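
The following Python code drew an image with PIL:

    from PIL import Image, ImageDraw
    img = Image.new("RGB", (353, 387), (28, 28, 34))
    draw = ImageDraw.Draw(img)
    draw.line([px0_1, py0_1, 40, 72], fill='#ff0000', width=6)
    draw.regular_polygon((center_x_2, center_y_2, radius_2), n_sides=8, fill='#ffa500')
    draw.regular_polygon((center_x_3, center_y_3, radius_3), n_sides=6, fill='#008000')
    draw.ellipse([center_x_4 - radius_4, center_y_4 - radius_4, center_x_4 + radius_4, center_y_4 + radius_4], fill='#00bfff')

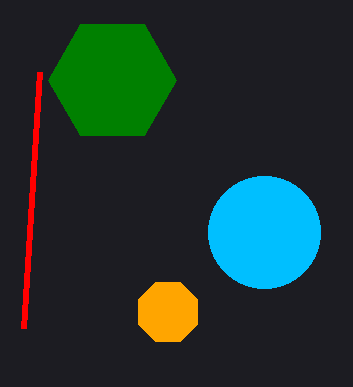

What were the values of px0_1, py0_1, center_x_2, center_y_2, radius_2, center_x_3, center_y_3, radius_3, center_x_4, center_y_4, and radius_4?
px0_1 = 24
py0_1 = 328
center_x_2 = 168
center_y_2 = 312
radius_2 = 32
center_x_3 = 112
center_y_3 = 80
radius_3 = 64
center_x_4 = 264
center_y_4 = 232
radius_4 = 56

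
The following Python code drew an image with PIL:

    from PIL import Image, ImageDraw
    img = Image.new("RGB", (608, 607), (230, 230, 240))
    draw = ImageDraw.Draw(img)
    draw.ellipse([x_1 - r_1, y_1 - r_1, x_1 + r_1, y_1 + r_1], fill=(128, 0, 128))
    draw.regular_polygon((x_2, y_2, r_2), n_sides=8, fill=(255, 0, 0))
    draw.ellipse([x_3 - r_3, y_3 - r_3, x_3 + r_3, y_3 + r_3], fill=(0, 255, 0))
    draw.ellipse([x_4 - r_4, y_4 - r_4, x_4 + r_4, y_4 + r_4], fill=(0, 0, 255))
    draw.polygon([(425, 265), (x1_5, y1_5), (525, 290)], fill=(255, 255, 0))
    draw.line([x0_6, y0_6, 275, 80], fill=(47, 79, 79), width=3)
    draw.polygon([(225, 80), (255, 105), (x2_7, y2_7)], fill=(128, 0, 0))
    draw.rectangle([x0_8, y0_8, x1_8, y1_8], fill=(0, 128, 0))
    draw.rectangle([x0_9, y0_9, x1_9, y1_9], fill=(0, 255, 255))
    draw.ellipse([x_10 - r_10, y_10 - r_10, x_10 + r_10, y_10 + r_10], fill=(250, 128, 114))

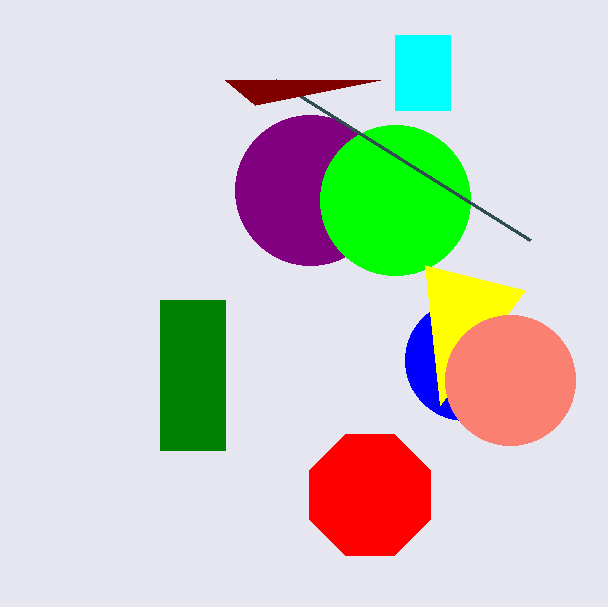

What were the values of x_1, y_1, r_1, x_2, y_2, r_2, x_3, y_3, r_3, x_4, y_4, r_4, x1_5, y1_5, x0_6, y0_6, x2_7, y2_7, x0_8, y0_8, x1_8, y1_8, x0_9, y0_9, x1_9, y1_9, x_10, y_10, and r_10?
x_1 = 310; y_1 = 190; r_1 = 75; x_2 = 370; y_2 = 495; r_2 = 65; x_3 = 395; y_3 = 200; r_3 = 75; x_4 = 465; y_4 = 360; r_4 = 60; x1_5 = 440; y1_5 = 405; x0_6 = 530; y0_6 = 240; x2_7 = 380; y2_7 = 80; x0_8 = 160; y0_8 = 300; x1_8 = 225; y1_8 = 450; x0_9 = 395; y0_9 = 35; x1_9 = 450; y1_9 = 110; x_10 = 510; y_10 = 380; r_10 = 65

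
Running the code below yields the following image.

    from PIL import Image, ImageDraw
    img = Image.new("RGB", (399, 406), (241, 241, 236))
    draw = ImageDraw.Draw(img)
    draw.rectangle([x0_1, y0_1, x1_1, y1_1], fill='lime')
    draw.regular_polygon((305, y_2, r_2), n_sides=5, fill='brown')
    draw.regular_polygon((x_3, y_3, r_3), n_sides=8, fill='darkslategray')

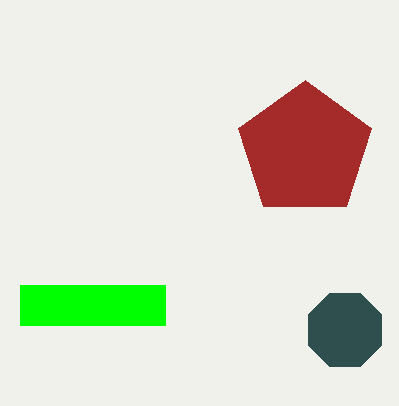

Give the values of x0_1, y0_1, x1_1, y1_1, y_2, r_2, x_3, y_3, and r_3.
x0_1 = 20; y0_1 = 285; x1_1 = 165; y1_1 = 325; y_2 = 150; r_2 = 70; x_3 = 345; y_3 = 330; r_3 = 40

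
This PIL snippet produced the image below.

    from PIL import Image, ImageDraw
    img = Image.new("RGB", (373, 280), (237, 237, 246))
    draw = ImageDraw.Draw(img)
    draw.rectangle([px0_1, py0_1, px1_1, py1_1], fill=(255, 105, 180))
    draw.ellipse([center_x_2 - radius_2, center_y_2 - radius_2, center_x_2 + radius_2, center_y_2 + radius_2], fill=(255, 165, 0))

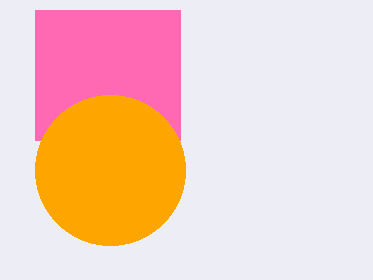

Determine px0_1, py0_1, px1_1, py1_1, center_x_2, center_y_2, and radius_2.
px0_1 = 35
py0_1 = 10
px1_1 = 180
py1_1 = 140
center_x_2 = 110
center_y_2 = 170
radius_2 = 75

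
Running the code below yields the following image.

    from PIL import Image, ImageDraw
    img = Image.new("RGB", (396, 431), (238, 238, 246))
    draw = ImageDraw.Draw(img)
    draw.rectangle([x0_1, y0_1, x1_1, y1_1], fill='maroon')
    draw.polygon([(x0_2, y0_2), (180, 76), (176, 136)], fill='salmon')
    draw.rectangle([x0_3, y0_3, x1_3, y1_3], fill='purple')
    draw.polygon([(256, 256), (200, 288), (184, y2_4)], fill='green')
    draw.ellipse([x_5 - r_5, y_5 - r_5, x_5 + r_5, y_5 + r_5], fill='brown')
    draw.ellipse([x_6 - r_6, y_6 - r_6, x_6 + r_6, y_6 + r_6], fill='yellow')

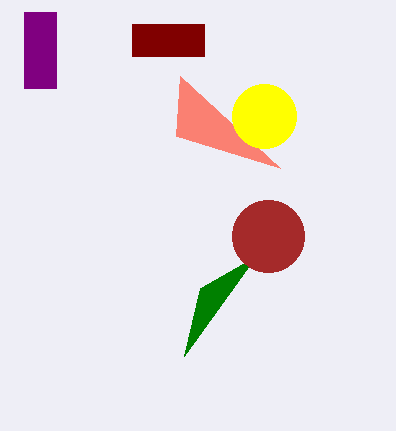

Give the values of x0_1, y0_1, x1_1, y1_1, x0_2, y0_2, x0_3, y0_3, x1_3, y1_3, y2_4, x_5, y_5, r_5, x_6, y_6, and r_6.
x0_1 = 132; y0_1 = 24; x1_1 = 204; y1_1 = 56; x0_2 = 280; y0_2 = 168; x0_3 = 24; y0_3 = 12; x1_3 = 56; y1_3 = 88; y2_4 = 356; x_5 = 268; y_5 = 236; r_5 = 36; x_6 = 264; y_6 = 116; r_6 = 32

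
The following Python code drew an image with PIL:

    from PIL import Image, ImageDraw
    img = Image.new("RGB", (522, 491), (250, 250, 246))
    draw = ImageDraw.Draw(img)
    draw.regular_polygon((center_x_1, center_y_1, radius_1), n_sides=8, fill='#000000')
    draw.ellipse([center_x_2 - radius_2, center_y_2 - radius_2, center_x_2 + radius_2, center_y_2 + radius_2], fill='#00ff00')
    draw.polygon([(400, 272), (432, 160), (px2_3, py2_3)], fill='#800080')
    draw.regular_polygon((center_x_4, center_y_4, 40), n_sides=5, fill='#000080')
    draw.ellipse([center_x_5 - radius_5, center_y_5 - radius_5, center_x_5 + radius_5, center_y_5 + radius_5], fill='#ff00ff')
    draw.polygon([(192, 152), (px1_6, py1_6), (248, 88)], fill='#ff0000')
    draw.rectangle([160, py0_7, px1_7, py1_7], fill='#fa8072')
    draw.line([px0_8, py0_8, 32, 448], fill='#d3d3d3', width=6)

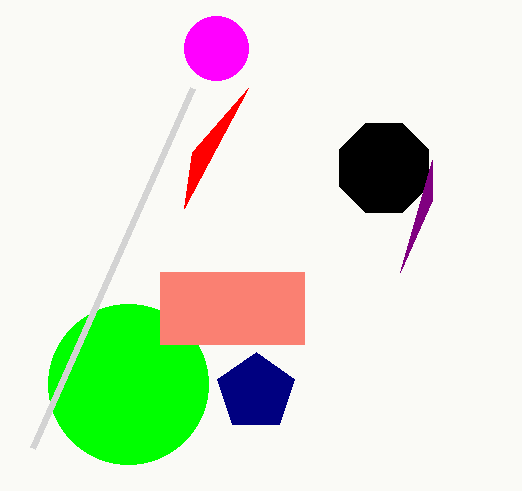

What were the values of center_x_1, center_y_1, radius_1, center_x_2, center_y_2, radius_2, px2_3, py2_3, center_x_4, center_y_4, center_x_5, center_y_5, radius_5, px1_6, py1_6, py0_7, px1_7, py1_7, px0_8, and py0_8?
center_x_1 = 384, center_y_1 = 168, radius_1 = 48, center_x_2 = 128, center_y_2 = 384, radius_2 = 80, px2_3 = 432, py2_3 = 200, center_x_4 = 256, center_y_4 = 392, center_x_5 = 216, center_y_5 = 48, radius_5 = 32, px1_6 = 184, py1_6 = 208, py0_7 = 272, px1_7 = 304, py1_7 = 344, px0_8 = 192, py0_8 = 88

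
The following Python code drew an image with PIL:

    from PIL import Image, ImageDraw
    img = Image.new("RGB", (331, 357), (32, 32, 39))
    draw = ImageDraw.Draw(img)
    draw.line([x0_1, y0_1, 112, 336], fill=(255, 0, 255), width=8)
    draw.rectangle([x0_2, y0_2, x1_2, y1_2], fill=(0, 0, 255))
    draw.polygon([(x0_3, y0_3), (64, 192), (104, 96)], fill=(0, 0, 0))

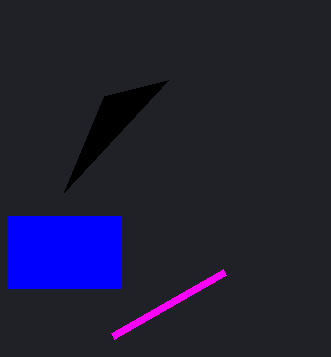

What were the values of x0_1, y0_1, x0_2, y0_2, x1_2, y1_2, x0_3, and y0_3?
x0_1 = 224; y0_1 = 272; x0_2 = 8; y0_2 = 216; x1_2 = 120; y1_2 = 288; x0_3 = 168; y0_3 = 80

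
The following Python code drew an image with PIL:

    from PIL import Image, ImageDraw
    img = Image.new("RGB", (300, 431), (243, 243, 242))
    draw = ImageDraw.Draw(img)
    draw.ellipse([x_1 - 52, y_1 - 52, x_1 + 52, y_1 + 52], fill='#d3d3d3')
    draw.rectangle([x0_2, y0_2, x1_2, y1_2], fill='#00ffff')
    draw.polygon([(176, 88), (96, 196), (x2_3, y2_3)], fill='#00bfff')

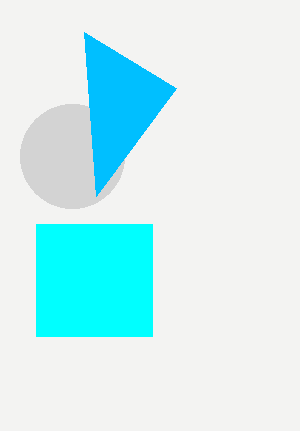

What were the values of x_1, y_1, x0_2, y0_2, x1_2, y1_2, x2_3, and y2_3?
x_1 = 72; y_1 = 156; x0_2 = 36; y0_2 = 224; x1_2 = 152; y1_2 = 336; x2_3 = 84; y2_3 = 32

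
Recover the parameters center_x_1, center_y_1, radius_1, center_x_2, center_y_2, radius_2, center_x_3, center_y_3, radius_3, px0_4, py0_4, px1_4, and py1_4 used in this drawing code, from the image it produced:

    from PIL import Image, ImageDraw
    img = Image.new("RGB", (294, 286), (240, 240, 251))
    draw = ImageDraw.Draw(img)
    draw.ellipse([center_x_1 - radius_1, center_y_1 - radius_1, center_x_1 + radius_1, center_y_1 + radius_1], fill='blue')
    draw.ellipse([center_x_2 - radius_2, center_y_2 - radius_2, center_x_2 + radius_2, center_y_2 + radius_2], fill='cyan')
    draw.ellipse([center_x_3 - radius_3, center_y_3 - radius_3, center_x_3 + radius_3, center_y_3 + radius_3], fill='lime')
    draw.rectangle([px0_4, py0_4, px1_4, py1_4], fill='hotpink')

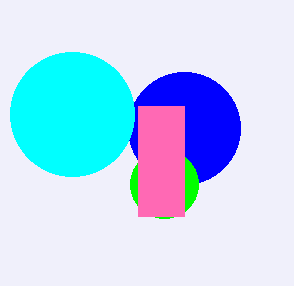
center_x_1 = 184
center_y_1 = 128
radius_1 = 56
center_x_2 = 72
center_y_2 = 114
radius_2 = 62
center_x_3 = 164
center_y_3 = 184
radius_3 = 34
px0_4 = 138
py0_4 = 106
px1_4 = 184
py1_4 = 216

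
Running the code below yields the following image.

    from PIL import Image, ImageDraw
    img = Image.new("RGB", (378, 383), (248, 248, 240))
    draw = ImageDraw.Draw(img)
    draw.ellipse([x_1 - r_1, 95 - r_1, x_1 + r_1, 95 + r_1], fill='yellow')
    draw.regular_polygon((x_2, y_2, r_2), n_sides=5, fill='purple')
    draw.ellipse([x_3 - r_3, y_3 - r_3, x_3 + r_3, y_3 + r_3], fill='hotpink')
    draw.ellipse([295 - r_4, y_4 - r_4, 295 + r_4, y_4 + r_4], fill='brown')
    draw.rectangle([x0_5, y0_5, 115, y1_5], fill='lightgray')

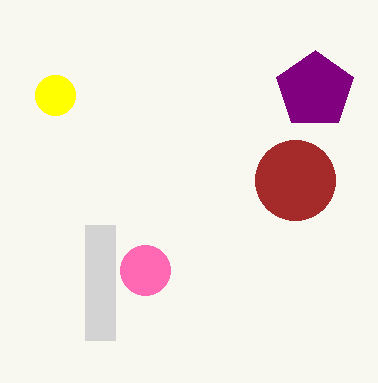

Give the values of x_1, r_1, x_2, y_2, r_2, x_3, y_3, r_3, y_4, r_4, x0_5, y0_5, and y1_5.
x_1 = 55, r_1 = 20, x_2 = 315, y_2 = 90, r_2 = 40, x_3 = 145, y_3 = 270, r_3 = 25, y_4 = 180, r_4 = 40, x0_5 = 85, y0_5 = 225, y1_5 = 340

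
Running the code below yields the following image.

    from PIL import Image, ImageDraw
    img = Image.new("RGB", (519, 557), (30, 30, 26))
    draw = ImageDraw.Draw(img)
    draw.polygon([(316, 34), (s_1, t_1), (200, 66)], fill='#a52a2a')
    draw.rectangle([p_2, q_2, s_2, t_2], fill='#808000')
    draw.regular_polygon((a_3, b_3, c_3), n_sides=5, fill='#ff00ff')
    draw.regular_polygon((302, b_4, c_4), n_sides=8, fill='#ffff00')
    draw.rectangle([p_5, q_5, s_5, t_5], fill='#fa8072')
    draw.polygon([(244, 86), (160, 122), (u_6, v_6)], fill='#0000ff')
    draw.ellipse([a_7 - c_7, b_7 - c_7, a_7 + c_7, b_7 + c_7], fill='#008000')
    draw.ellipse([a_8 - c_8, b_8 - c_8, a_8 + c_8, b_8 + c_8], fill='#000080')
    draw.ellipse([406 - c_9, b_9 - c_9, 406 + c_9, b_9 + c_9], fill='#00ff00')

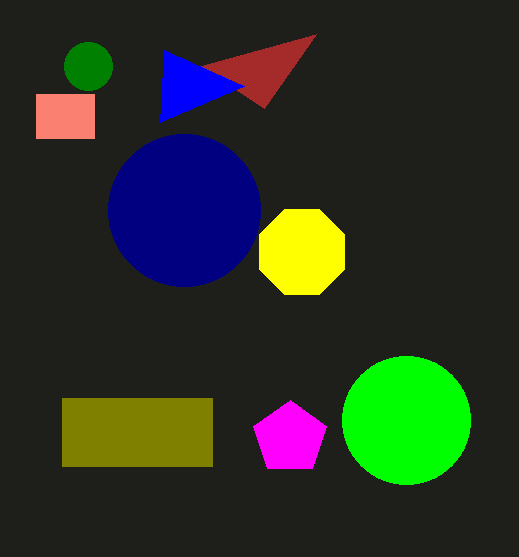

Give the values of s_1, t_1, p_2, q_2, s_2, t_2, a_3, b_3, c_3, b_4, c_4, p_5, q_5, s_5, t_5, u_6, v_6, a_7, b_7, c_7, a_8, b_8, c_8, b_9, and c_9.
s_1 = 264, t_1 = 108, p_2 = 62, q_2 = 398, s_2 = 212, t_2 = 466, a_3 = 290, b_3 = 438, c_3 = 38, b_4 = 252, c_4 = 46, p_5 = 36, q_5 = 94, s_5 = 94, t_5 = 138, u_6 = 164, v_6 = 50, a_7 = 88, b_7 = 66, c_7 = 24, a_8 = 184, b_8 = 210, c_8 = 76, b_9 = 420, c_9 = 64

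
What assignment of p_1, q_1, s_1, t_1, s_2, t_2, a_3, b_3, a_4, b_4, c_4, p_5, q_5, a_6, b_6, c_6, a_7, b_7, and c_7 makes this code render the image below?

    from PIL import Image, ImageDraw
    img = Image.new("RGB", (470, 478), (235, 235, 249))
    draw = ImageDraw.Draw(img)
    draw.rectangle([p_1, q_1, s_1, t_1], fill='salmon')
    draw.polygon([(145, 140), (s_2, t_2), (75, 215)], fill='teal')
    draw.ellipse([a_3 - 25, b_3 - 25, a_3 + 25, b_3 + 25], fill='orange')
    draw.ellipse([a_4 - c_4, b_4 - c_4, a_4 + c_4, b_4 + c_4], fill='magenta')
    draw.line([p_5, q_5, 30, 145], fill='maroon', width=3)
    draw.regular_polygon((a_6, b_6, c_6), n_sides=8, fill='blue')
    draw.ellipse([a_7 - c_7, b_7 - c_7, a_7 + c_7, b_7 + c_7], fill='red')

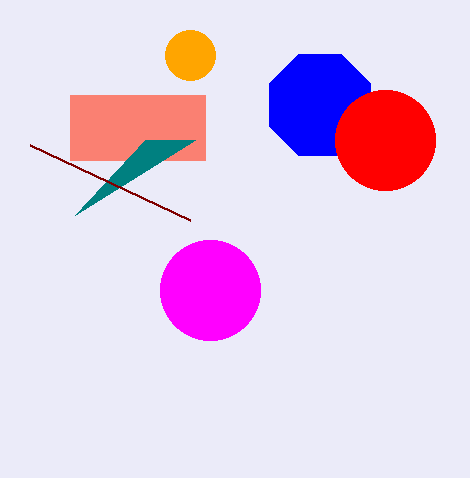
p_1 = 70; q_1 = 95; s_1 = 205; t_1 = 160; s_2 = 195; t_2 = 140; a_3 = 190; b_3 = 55; a_4 = 210; b_4 = 290; c_4 = 50; p_5 = 190; q_5 = 220; a_6 = 320; b_6 = 105; c_6 = 55; a_7 = 385; b_7 = 140; c_7 = 50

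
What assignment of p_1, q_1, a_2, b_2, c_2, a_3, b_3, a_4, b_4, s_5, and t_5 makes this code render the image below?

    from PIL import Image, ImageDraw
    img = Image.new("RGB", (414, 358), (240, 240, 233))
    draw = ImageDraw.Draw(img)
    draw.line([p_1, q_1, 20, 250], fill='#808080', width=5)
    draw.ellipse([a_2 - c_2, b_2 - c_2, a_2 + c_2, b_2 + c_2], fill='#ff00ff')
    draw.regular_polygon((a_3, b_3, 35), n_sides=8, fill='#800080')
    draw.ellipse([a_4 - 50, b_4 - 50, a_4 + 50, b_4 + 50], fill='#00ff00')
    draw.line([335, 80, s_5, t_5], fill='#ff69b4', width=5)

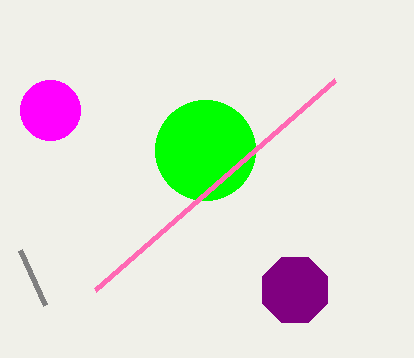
p_1 = 45, q_1 = 305, a_2 = 50, b_2 = 110, c_2 = 30, a_3 = 295, b_3 = 290, a_4 = 205, b_4 = 150, s_5 = 95, t_5 = 290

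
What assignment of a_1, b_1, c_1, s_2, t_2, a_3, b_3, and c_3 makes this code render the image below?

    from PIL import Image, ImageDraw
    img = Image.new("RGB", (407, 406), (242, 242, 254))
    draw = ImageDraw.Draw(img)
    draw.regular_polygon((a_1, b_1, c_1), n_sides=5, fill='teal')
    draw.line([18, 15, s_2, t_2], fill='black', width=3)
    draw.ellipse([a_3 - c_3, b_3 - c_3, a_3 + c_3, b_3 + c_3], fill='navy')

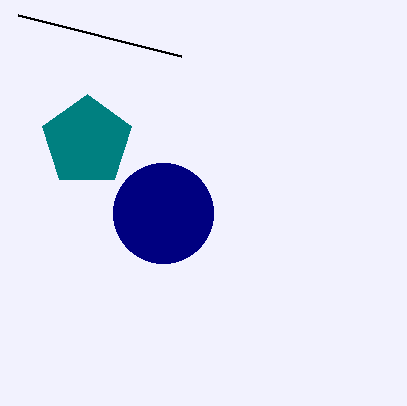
a_1 = 87, b_1 = 141, c_1 = 47, s_2 = 181, t_2 = 56, a_3 = 163, b_3 = 213, c_3 = 50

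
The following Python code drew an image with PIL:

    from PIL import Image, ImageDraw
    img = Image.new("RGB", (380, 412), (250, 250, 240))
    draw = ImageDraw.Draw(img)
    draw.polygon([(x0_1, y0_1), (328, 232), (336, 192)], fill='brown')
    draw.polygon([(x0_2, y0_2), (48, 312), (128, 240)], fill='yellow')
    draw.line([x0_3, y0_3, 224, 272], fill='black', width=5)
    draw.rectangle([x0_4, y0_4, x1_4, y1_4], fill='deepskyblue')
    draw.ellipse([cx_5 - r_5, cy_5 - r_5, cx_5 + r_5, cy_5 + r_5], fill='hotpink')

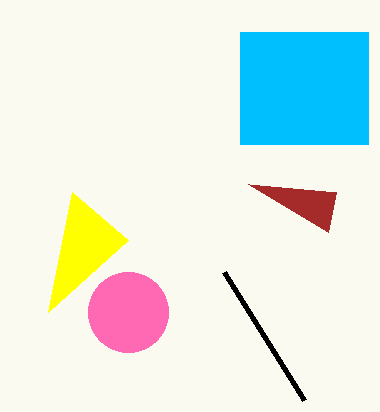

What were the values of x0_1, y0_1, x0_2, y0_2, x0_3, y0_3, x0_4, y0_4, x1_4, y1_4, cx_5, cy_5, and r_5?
x0_1 = 248; y0_1 = 184; x0_2 = 72; y0_2 = 192; x0_3 = 304; y0_3 = 400; x0_4 = 240; y0_4 = 32; x1_4 = 368; y1_4 = 144; cx_5 = 128; cy_5 = 312; r_5 = 40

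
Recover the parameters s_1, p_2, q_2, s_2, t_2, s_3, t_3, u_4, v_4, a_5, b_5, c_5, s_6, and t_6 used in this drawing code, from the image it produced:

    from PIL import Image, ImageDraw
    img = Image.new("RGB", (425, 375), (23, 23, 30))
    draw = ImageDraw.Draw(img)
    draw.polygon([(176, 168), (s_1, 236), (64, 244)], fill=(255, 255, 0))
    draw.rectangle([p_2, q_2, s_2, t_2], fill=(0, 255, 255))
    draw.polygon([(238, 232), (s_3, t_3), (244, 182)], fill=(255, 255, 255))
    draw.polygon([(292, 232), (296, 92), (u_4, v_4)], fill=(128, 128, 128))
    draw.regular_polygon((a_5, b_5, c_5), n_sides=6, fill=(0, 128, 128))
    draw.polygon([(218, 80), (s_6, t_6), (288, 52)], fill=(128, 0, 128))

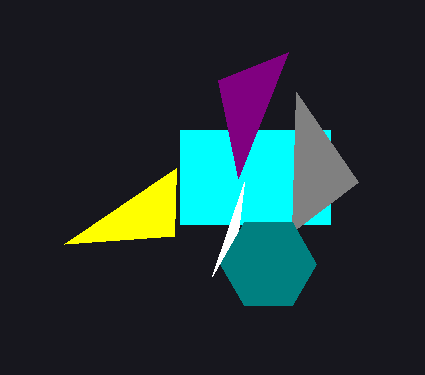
s_1 = 174; p_2 = 180; q_2 = 130; s_2 = 330; t_2 = 224; s_3 = 212; t_3 = 276; u_4 = 358; v_4 = 182; a_5 = 268; b_5 = 264; c_5 = 48; s_6 = 238; t_6 = 178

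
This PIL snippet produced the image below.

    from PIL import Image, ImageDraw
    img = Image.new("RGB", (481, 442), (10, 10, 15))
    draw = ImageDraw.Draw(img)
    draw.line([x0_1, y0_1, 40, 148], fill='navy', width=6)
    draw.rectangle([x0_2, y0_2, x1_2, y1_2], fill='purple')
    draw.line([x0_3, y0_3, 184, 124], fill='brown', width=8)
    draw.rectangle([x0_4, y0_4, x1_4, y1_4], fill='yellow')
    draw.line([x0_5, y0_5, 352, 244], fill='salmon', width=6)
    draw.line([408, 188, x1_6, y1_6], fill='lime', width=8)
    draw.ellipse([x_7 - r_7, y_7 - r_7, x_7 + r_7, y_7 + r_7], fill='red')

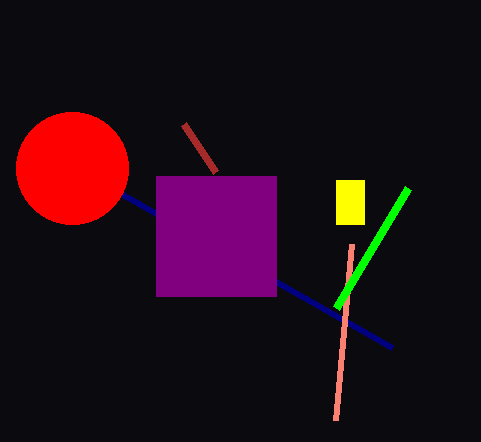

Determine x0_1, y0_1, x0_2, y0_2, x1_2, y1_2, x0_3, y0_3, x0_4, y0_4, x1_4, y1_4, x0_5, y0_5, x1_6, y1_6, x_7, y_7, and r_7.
x0_1 = 392, y0_1 = 348, x0_2 = 156, y0_2 = 176, x1_2 = 276, y1_2 = 296, x0_3 = 216, y0_3 = 172, x0_4 = 336, y0_4 = 180, x1_4 = 364, y1_4 = 224, x0_5 = 336, y0_5 = 420, x1_6 = 336, y1_6 = 308, x_7 = 72, y_7 = 168, r_7 = 56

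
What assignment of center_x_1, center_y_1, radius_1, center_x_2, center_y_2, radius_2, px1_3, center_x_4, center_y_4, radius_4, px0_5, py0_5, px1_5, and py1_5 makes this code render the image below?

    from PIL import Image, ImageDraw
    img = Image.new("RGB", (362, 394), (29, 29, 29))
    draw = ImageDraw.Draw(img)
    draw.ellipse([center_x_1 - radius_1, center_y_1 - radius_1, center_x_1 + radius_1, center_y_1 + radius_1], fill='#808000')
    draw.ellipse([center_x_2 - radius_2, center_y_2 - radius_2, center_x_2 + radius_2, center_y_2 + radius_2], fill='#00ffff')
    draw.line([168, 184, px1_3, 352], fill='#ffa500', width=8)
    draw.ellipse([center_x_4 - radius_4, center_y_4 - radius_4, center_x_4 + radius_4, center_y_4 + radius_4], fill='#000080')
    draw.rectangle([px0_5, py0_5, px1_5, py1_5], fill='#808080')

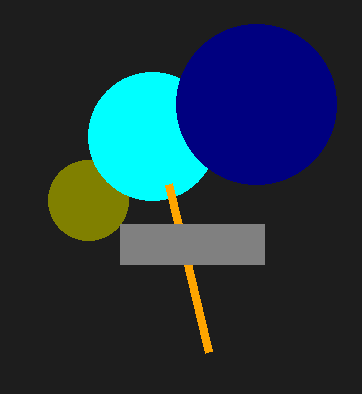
center_x_1 = 88; center_y_1 = 200; radius_1 = 40; center_x_2 = 152; center_y_2 = 136; radius_2 = 64; px1_3 = 208; center_x_4 = 256; center_y_4 = 104; radius_4 = 80; px0_5 = 120; py0_5 = 224; px1_5 = 264; py1_5 = 264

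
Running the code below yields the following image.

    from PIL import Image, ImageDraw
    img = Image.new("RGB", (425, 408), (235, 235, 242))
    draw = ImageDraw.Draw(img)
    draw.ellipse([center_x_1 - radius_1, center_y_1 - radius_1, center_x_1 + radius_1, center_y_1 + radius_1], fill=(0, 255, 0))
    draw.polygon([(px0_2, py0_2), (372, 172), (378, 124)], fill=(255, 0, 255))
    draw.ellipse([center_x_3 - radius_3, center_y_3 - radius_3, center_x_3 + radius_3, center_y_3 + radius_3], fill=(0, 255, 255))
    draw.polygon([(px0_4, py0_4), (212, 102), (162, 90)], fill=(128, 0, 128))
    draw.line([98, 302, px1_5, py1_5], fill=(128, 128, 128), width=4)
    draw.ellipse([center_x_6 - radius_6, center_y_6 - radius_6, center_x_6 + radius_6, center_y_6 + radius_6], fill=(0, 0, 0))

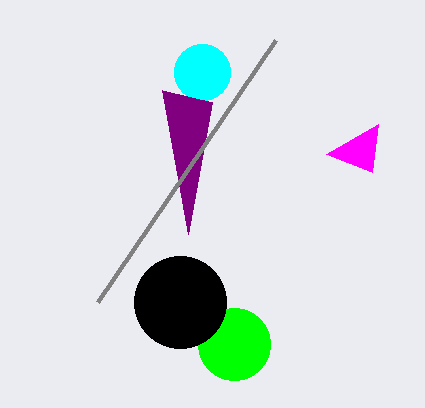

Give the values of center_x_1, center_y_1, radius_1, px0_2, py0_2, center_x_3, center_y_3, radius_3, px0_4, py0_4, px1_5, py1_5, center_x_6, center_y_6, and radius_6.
center_x_1 = 234, center_y_1 = 344, radius_1 = 36, px0_2 = 326, py0_2 = 154, center_x_3 = 202, center_y_3 = 72, radius_3 = 28, px0_4 = 188, py0_4 = 234, px1_5 = 276, py1_5 = 40, center_x_6 = 180, center_y_6 = 302, radius_6 = 46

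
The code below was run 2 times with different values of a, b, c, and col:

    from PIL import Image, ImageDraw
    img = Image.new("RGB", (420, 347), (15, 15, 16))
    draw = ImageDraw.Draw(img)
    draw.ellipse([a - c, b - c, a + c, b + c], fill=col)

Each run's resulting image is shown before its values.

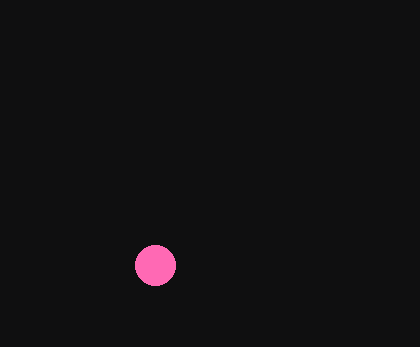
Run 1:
a = 155; b = 265; c = 20; col = 'hotpink'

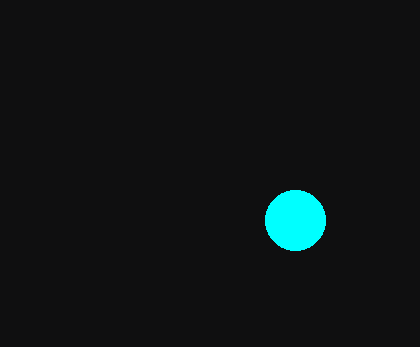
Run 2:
a = 295
b = 220
c = 30
col = 'cyan'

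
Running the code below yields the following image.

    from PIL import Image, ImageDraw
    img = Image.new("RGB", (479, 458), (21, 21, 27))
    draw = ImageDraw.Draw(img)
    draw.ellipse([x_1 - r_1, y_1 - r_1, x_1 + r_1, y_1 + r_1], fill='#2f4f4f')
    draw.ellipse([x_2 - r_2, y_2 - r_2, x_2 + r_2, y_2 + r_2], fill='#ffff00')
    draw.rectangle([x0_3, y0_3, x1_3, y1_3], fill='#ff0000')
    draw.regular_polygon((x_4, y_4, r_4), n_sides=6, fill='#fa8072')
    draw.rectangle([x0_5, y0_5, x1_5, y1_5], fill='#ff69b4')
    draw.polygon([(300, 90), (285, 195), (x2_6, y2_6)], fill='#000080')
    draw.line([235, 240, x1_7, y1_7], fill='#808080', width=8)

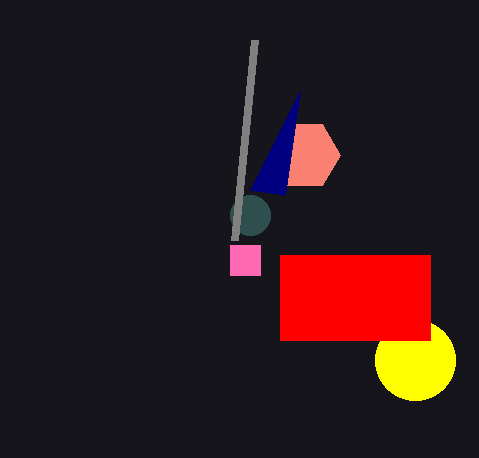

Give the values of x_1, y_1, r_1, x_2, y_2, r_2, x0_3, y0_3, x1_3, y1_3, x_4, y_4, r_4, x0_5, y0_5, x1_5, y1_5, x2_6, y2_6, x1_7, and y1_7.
x_1 = 250, y_1 = 215, r_1 = 20, x_2 = 415, y_2 = 360, r_2 = 40, x0_3 = 280, y0_3 = 255, x1_3 = 430, y1_3 = 340, x_4 = 305, y_4 = 155, r_4 = 35, x0_5 = 230, y0_5 = 245, x1_5 = 260, y1_5 = 275, x2_6 = 250, y2_6 = 190, x1_7 = 255, y1_7 = 40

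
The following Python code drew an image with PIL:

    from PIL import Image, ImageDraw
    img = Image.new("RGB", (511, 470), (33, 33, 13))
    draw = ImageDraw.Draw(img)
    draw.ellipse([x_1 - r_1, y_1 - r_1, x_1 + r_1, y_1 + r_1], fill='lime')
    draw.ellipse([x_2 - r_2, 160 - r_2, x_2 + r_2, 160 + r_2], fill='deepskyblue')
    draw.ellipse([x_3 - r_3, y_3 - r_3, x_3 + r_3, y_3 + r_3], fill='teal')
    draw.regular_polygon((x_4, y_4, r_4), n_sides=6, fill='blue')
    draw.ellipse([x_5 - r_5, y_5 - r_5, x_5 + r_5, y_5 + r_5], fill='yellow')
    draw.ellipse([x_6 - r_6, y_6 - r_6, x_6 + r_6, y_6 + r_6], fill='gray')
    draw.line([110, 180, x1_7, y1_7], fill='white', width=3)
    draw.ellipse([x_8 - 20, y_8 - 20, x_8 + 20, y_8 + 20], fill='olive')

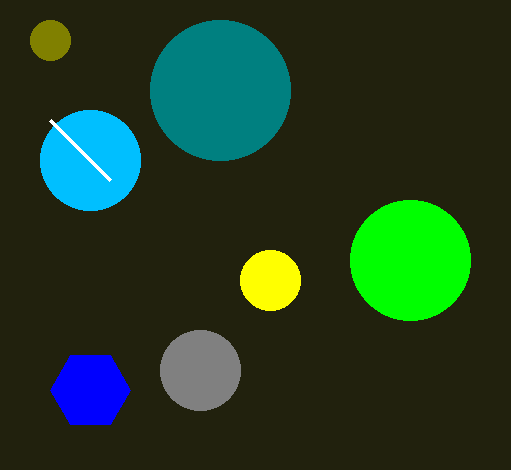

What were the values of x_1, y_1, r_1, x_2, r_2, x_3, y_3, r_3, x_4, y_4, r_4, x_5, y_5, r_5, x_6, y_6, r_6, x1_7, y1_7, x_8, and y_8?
x_1 = 410; y_1 = 260; r_1 = 60; x_2 = 90; r_2 = 50; x_3 = 220; y_3 = 90; r_3 = 70; x_4 = 90; y_4 = 390; r_4 = 40; x_5 = 270; y_5 = 280; r_5 = 30; x_6 = 200; y_6 = 370; r_6 = 40; x1_7 = 50; y1_7 = 120; x_8 = 50; y_8 = 40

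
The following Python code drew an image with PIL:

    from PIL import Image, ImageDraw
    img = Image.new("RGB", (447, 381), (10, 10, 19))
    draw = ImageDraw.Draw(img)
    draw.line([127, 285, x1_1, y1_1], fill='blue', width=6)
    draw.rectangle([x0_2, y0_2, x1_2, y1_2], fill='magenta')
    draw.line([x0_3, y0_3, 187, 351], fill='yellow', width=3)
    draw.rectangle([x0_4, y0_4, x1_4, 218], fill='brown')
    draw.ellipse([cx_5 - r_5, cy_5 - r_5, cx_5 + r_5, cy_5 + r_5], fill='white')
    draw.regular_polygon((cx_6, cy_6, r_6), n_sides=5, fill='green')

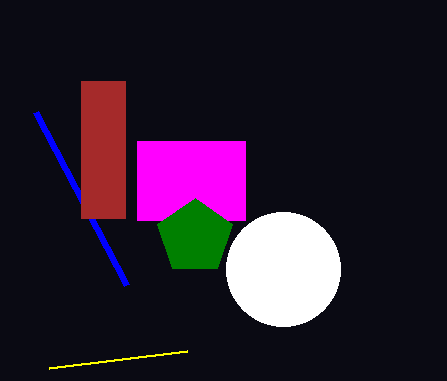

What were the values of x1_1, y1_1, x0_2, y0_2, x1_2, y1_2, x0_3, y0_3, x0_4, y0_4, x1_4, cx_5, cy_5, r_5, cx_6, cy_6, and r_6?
x1_1 = 36; y1_1 = 112; x0_2 = 137; y0_2 = 141; x1_2 = 245; y1_2 = 220; x0_3 = 49; y0_3 = 368; x0_4 = 81; y0_4 = 81; x1_4 = 125; cx_5 = 283; cy_5 = 269; r_5 = 57; cx_6 = 195; cy_6 = 237; r_6 = 39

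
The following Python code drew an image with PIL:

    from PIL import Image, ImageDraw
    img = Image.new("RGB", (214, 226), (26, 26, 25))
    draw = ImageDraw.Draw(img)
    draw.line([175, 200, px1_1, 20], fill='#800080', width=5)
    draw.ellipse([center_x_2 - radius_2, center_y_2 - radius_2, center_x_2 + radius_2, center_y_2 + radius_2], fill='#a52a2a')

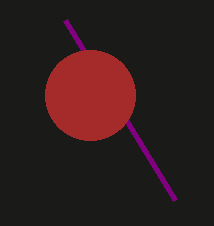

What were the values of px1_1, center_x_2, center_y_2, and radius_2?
px1_1 = 65
center_x_2 = 90
center_y_2 = 95
radius_2 = 45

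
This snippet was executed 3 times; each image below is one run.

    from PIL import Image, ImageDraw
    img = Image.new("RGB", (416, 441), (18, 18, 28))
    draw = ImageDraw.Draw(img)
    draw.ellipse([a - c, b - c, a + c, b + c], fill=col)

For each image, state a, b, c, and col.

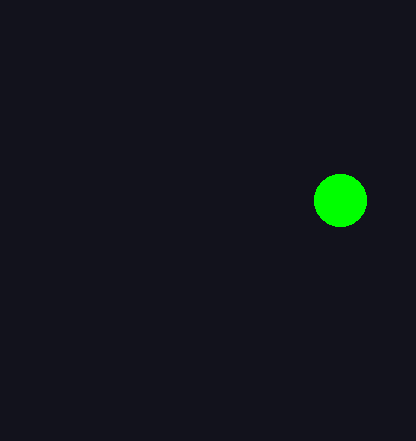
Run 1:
a = 340; b = 200; c = 26; col = 'lime'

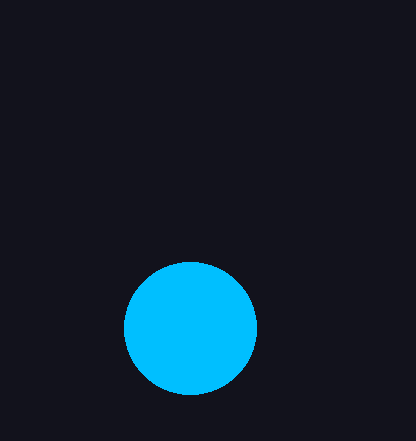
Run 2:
a = 190
b = 328
c = 66
col = 'deepskyblue'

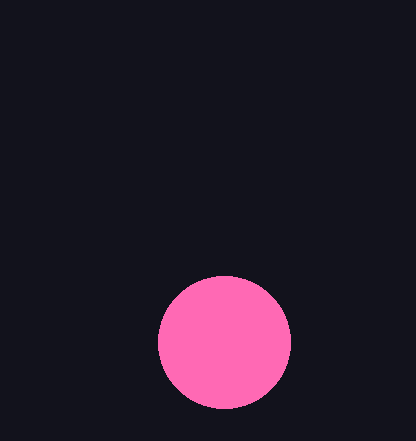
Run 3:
a = 224; b = 342; c = 66; col = 'hotpink'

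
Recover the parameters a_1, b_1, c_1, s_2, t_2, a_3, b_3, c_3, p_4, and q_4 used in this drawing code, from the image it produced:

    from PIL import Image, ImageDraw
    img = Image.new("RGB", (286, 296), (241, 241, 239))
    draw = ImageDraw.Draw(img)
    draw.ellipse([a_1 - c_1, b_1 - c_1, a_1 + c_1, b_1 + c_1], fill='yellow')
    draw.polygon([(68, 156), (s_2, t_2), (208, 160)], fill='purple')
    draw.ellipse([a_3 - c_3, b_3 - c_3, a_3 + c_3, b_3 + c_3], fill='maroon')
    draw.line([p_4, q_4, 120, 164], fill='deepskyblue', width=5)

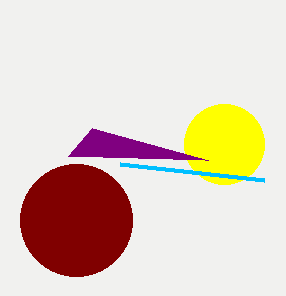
a_1 = 224
b_1 = 144
c_1 = 40
s_2 = 92
t_2 = 128
a_3 = 76
b_3 = 220
c_3 = 56
p_4 = 264
q_4 = 180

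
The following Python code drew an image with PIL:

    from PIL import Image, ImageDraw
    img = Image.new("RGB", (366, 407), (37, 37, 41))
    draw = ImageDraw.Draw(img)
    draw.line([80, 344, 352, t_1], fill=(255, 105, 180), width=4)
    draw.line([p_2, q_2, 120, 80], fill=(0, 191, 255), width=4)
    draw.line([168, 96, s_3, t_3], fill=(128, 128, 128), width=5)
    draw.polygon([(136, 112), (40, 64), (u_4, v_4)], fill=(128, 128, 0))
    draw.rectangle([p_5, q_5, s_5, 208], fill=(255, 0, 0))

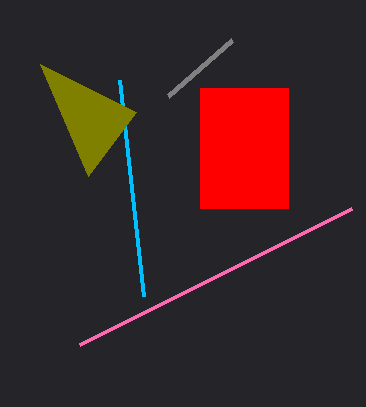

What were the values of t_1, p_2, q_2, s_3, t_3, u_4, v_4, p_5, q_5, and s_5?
t_1 = 208
p_2 = 144
q_2 = 296
s_3 = 232
t_3 = 40
u_4 = 88
v_4 = 176
p_5 = 200
q_5 = 88
s_5 = 288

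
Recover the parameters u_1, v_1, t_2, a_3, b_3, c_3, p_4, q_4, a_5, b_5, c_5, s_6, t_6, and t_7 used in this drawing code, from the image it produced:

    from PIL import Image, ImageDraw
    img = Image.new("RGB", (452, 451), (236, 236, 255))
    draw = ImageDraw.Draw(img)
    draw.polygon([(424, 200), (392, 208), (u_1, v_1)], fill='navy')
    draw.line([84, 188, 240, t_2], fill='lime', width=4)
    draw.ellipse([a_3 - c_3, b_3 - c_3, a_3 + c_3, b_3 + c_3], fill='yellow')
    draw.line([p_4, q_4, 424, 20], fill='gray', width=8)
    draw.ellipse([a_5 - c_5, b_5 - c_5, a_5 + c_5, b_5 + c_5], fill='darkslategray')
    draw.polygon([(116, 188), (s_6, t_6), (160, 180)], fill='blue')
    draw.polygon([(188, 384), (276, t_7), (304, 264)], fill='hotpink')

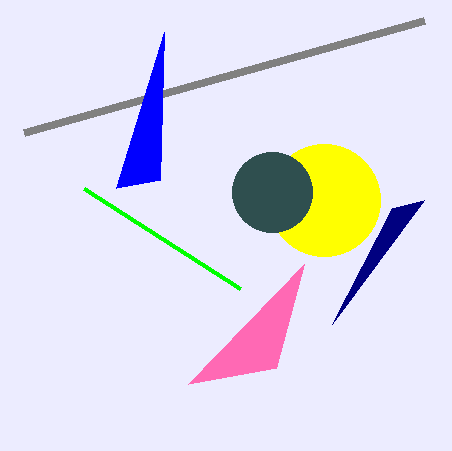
u_1 = 332, v_1 = 324, t_2 = 288, a_3 = 324, b_3 = 200, c_3 = 56, p_4 = 24, q_4 = 132, a_5 = 272, b_5 = 192, c_5 = 40, s_6 = 164, t_6 = 32, t_7 = 368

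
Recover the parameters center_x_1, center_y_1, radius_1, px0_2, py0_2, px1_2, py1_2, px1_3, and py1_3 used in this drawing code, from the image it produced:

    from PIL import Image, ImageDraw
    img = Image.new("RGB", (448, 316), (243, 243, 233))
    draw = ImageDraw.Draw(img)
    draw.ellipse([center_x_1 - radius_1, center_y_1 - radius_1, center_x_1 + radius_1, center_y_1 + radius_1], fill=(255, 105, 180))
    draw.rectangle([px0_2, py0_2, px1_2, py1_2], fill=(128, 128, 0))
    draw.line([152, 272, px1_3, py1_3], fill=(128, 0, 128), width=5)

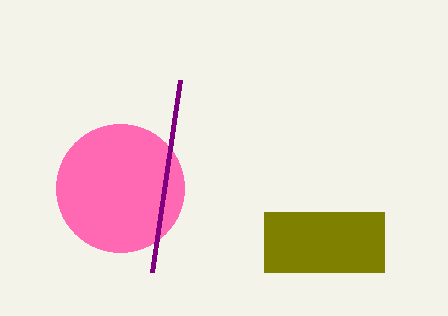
center_x_1 = 120, center_y_1 = 188, radius_1 = 64, px0_2 = 264, py0_2 = 212, px1_2 = 384, py1_2 = 272, px1_3 = 180, py1_3 = 80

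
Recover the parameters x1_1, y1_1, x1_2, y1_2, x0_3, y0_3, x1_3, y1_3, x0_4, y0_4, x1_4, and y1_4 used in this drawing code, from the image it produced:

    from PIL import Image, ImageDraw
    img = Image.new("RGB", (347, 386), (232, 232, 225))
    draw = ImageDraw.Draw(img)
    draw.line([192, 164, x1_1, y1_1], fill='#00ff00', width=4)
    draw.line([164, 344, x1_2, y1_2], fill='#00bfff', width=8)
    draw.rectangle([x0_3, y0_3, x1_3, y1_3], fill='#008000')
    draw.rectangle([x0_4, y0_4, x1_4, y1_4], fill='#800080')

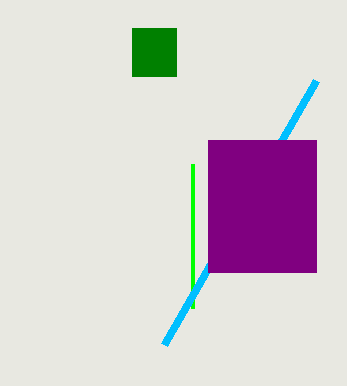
x1_1 = 192; y1_1 = 308; x1_2 = 316; y1_2 = 80; x0_3 = 132; y0_3 = 28; x1_3 = 176; y1_3 = 76; x0_4 = 208; y0_4 = 140; x1_4 = 316; y1_4 = 272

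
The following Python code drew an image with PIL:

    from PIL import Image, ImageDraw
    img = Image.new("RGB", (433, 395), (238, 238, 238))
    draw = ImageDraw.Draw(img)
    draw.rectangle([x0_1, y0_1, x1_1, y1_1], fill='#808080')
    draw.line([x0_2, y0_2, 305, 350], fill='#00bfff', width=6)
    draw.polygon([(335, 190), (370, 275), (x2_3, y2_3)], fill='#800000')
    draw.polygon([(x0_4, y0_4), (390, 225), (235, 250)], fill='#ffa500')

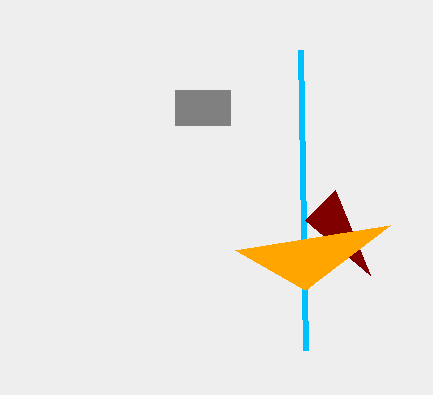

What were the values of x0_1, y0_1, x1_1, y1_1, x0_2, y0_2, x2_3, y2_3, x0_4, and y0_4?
x0_1 = 175; y0_1 = 90; x1_1 = 230; y1_1 = 125; x0_2 = 300; y0_2 = 50; x2_3 = 305; y2_3 = 220; x0_4 = 305; y0_4 = 290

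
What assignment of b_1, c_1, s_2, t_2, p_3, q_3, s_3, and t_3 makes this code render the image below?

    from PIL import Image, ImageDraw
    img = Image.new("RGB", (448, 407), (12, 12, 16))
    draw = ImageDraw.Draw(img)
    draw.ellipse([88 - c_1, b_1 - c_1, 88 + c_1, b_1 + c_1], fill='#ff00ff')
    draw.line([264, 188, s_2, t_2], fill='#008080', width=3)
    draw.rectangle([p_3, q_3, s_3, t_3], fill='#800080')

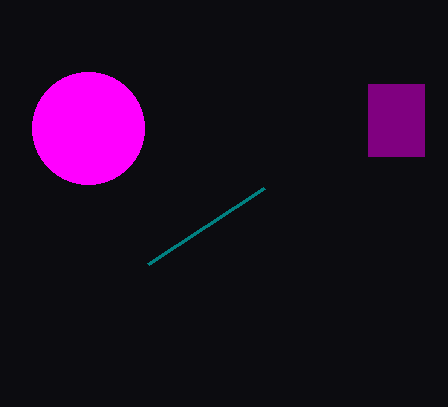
b_1 = 128
c_1 = 56
s_2 = 148
t_2 = 264
p_3 = 368
q_3 = 84
s_3 = 424
t_3 = 156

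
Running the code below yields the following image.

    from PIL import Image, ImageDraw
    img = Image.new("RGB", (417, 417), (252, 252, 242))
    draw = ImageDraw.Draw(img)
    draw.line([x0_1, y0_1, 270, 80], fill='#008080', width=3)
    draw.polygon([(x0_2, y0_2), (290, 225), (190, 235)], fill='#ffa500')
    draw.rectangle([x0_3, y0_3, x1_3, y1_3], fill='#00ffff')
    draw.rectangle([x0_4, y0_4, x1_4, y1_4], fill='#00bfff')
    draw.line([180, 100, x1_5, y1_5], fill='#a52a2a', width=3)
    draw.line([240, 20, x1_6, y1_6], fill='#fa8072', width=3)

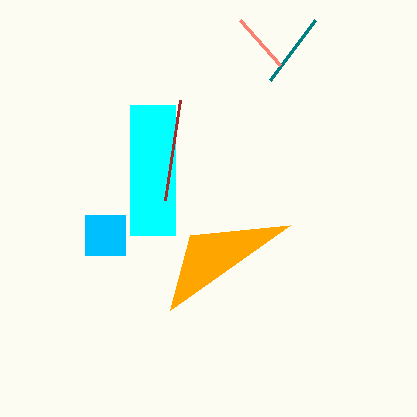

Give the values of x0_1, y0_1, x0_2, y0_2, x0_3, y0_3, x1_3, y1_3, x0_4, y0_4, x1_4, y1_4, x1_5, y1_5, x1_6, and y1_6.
x0_1 = 315
y0_1 = 20
x0_2 = 170
y0_2 = 310
x0_3 = 130
y0_3 = 105
x1_3 = 175
y1_3 = 235
x0_4 = 85
y0_4 = 215
x1_4 = 125
y1_4 = 255
x1_5 = 165
y1_5 = 200
x1_6 = 280
y1_6 = 65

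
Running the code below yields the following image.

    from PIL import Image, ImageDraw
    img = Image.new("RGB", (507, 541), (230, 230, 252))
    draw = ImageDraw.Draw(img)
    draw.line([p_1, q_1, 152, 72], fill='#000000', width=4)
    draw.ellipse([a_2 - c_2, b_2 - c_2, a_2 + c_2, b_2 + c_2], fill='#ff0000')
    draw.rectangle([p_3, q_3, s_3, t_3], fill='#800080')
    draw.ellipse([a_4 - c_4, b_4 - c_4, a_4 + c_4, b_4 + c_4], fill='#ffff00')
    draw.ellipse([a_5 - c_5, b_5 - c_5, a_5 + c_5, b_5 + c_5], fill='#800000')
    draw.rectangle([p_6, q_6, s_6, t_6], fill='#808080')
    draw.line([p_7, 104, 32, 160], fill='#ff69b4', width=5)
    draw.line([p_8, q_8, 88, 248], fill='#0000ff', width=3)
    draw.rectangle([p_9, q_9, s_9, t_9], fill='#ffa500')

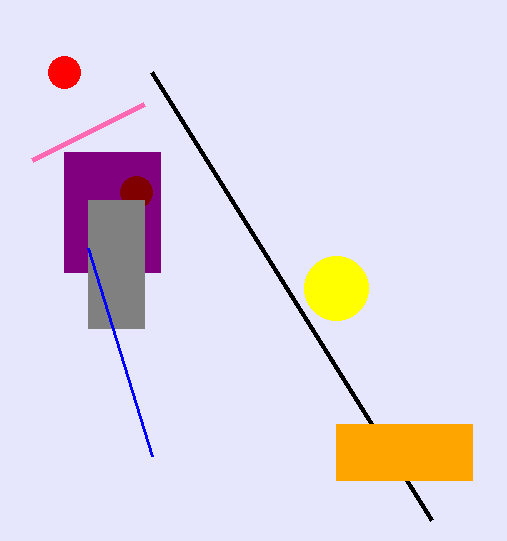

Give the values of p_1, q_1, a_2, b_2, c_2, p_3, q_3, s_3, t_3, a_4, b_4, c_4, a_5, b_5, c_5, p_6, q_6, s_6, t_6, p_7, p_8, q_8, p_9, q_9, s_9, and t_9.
p_1 = 432, q_1 = 520, a_2 = 64, b_2 = 72, c_2 = 16, p_3 = 64, q_3 = 152, s_3 = 160, t_3 = 272, a_4 = 336, b_4 = 288, c_4 = 32, a_5 = 136, b_5 = 192, c_5 = 16, p_6 = 88, q_6 = 200, s_6 = 144, t_6 = 328, p_7 = 144, p_8 = 152, q_8 = 456, p_9 = 336, q_9 = 424, s_9 = 472, t_9 = 480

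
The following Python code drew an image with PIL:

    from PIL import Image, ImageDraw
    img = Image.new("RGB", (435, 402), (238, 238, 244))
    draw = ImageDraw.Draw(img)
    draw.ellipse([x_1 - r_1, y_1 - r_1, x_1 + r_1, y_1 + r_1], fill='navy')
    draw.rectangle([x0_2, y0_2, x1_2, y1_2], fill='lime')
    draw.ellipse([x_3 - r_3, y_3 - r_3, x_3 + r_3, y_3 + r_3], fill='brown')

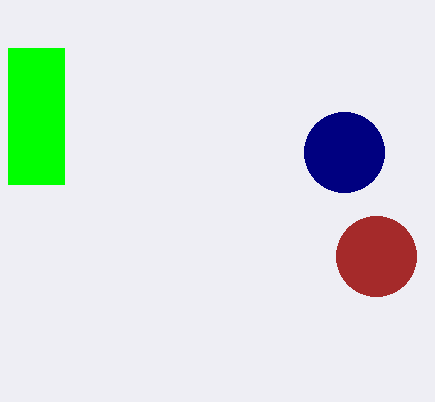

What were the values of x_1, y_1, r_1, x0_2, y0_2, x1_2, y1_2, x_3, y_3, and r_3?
x_1 = 344, y_1 = 152, r_1 = 40, x0_2 = 8, y0_2 = 48, x1_2 = 64, y1_2 = 184, x_3 = 376, y_3 = 256, r_3 = 40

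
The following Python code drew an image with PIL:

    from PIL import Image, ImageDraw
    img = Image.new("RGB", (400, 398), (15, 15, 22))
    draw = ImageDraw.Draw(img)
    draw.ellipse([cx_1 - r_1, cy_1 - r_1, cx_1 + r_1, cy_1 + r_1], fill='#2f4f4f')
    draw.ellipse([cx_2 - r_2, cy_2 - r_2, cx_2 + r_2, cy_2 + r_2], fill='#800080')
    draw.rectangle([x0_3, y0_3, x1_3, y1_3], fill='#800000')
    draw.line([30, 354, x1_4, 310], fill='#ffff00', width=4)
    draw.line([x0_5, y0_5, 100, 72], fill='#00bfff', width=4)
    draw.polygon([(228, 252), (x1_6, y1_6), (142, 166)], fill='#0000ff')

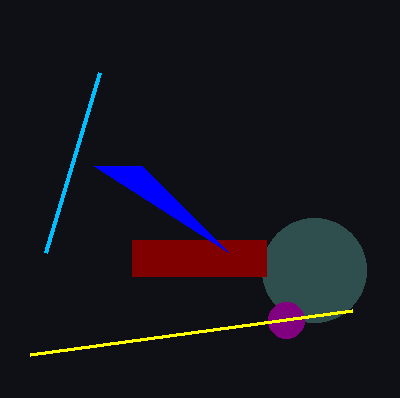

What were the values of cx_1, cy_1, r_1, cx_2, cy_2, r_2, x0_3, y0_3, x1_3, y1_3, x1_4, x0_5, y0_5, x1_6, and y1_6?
cx_1 = 314
cy_1 = 270
r_1 = 52
cx_2 = 286
cy_2 = 320
r_2 = 18
x0_3 = 132
y0_3 = 240
x1_3 = 266
y1_3 = 276
x1_4 = 352
x0_5 = 46
y0_5 = 252
x1_6 = 94
y1_6 = 166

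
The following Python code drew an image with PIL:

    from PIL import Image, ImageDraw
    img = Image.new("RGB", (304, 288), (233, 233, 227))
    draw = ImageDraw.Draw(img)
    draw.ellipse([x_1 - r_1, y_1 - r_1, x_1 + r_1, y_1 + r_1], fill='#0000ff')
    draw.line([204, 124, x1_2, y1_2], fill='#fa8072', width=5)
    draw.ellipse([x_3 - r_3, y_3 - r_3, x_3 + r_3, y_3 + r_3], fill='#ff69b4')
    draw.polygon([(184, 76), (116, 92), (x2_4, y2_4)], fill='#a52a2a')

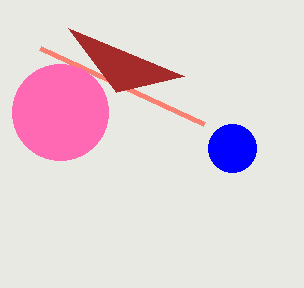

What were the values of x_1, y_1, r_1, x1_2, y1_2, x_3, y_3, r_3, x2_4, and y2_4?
x_1 = 232
y_1 = 148
r_1 = 24
x1_2 = 40
y1_2 = 48
x_3 = 60
y_3 = 112
r_3 = 48
x2_4 = 68
y2_4 = 28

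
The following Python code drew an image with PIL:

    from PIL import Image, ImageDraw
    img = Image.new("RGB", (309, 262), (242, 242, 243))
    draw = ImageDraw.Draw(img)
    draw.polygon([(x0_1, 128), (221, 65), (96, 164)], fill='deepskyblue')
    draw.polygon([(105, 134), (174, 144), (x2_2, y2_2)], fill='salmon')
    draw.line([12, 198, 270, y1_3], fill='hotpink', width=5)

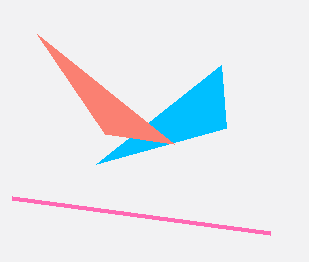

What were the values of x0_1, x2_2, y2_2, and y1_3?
x0_1 = 226; x2_2 = 37; y2_2 = 34; y1_3 = 233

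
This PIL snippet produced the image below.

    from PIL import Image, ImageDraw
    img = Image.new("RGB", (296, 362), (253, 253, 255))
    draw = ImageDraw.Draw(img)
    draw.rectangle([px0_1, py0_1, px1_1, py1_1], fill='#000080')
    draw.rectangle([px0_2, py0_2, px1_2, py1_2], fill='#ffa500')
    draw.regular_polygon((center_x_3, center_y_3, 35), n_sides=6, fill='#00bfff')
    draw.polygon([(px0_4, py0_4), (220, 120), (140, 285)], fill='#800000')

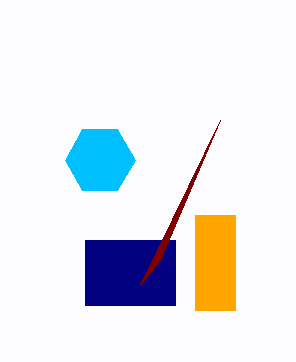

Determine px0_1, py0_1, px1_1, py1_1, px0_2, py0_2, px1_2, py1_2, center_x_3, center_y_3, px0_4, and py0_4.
px0_1 = 85
py0_1 = 240
px1_1 = 175
py1_1 = 305
px0_2 = 195
py0_2 = 215
px1_2 = 235
py1_2 = 310
center_x_3 = 100
center_y_3 = 160
px0_4 = 160
py0_4 = 260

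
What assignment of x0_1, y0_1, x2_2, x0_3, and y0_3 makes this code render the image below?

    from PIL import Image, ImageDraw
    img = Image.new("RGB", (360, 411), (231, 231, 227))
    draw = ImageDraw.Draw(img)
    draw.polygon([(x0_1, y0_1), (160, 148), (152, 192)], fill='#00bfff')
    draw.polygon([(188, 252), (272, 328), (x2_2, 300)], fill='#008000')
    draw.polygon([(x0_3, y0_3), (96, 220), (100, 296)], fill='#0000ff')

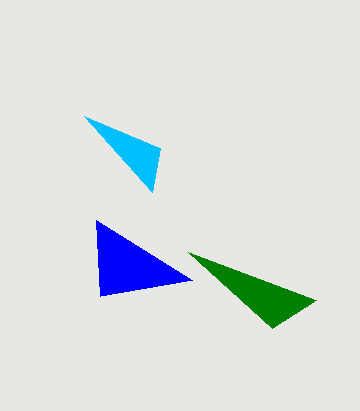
x0_1 = 84, y0_1 = 116, x2_2 = 316, x0_3 = 192, y0_3 = 280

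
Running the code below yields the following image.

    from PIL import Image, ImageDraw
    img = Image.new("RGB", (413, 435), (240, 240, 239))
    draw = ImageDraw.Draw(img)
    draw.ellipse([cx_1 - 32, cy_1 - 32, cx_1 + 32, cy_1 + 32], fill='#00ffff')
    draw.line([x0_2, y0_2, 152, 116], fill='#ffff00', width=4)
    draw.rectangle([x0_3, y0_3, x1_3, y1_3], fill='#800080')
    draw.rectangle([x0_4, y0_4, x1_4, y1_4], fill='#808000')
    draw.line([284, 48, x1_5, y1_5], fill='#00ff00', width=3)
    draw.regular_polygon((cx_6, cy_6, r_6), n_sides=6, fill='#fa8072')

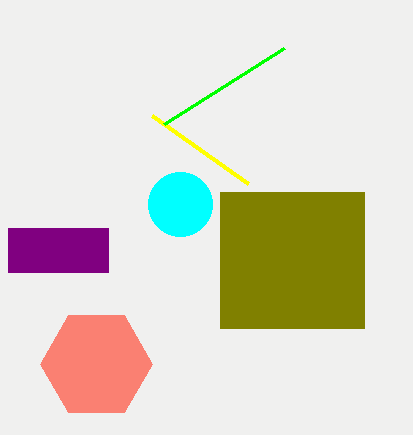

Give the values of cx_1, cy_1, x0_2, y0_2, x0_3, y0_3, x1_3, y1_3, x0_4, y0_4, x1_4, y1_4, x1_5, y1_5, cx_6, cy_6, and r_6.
cx_1 = 180; cy_1 = 204; x0_2 = 248; y0_2 = 184; x0_3 = 8; y0_3 = 228; x1_3 = 108; y1_3 = 272; x0_4 = 220; y0_4 = 192; x1_4 = 364; y1_4 = 328; x1_5 = 164; y1_5 = 124; cx_6 = 96; cy_6 = 364; r_6 = 56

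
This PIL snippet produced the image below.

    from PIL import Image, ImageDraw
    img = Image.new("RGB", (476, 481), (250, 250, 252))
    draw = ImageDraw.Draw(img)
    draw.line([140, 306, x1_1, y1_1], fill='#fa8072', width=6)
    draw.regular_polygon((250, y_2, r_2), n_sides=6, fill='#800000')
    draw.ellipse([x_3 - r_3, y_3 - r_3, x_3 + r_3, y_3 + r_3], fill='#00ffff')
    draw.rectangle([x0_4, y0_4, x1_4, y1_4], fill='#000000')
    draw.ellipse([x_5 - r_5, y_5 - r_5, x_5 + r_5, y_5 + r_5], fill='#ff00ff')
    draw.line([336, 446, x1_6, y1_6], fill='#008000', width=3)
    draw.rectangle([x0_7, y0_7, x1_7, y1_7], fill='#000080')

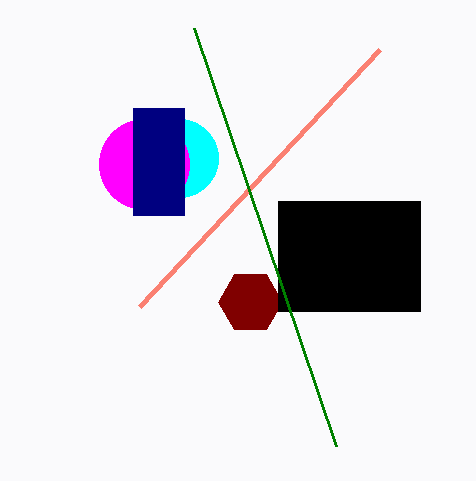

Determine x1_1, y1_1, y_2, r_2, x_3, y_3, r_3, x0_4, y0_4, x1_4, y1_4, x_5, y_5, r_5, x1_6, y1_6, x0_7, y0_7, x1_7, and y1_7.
x1_1 = 380; y1_1 = 49; y_2 = 302; r_2 = 32; x_3 = 179; y_3 = 158; r_3 = 39; x0_4 = 278; y0_4 = 201; x1_4 = 420; y1_4 = 311; x_5 = 144; y_5 = 164; r_5 = 45; x1_6 = 194; y1_6 = 28; x0_7 = 133; y0_7 = 108; x1_7 = 184; y1_7 = 215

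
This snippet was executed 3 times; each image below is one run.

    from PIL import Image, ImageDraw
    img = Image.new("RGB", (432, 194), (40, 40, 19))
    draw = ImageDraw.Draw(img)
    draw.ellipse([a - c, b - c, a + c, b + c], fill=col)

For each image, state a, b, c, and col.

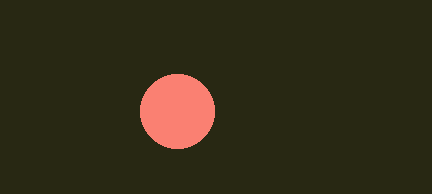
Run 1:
a = 177
b = 111
c = 37
col = 'salmon'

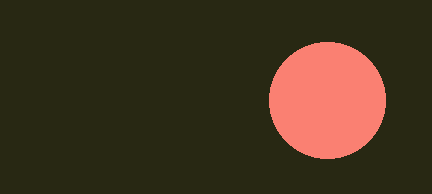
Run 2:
a = 327; b = 100; c = 58; col = 'salmon'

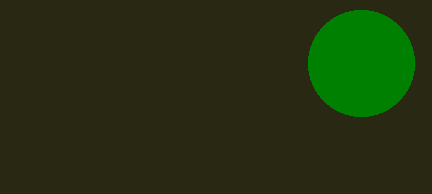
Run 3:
a = 361; b = 63; c = 53; col = 'green'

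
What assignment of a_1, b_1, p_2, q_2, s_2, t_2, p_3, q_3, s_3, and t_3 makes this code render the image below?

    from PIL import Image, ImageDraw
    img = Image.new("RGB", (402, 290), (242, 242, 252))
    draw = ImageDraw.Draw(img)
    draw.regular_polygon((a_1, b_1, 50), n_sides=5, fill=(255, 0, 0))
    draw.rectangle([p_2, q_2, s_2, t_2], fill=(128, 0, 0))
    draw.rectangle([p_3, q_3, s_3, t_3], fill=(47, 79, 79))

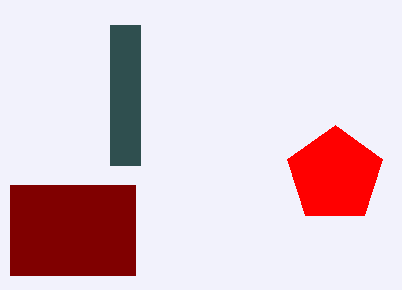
a_1 = 335; b_1 = 175; p_2 = 10; q_2 = 185; s_2 = 135; t_2 = 275; p_3 = 110; q_3 = 25; s_3 = 140; t_3 = 165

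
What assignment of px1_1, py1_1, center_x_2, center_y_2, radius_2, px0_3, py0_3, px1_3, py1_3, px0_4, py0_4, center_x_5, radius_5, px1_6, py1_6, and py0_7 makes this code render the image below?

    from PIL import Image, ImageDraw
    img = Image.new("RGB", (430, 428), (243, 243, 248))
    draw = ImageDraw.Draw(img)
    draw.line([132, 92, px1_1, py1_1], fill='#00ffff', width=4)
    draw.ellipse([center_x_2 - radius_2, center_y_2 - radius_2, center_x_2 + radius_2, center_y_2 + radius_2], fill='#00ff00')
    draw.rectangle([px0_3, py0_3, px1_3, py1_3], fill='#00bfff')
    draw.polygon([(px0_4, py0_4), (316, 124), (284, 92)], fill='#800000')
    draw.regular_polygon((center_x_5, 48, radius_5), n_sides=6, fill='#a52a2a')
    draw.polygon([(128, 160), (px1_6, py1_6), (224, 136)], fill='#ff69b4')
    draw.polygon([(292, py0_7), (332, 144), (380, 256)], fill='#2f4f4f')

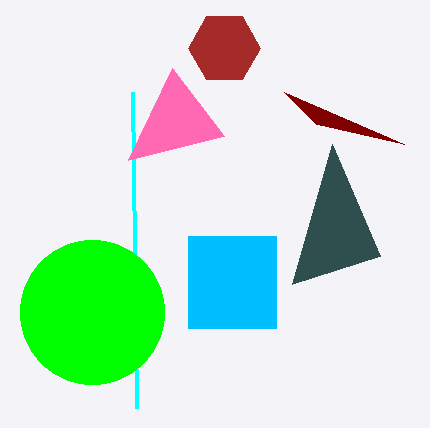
px1_1 = 136; py1_1 = 408; center_x_2 = 92; center_y_2 = 312; radius_2 = 72; px0_3 = 188; py0_3 = 236; px1_3 = 276; py1_3 = 328; px0_4 = 404; py0_4 = 144; center_x_5 = 224; radius_5 = 36; px1_6 = 172; py1_6 = 68; py0_7 = 284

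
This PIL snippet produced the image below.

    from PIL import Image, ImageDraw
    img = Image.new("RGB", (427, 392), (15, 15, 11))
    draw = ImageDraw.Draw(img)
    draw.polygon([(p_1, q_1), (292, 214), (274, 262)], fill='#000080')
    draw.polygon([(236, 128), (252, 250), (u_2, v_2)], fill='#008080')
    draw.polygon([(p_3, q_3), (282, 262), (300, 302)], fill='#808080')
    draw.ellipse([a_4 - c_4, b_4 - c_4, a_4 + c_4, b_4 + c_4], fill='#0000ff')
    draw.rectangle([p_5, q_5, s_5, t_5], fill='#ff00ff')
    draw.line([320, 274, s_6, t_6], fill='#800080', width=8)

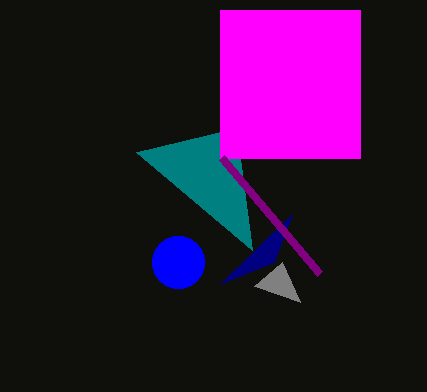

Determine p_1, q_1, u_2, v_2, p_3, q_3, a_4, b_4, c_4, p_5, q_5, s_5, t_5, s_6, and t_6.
p_1 = 220; q_1 = 284; u_2 = 136; v_2 = 152; p_3 = 254; q_3 = 286; a_4 = 178; b_4 = 262; c_4 = 26; p_5 = 220; q_5 = 10; s_5 = 360; t_5 = 158; s_6 = 222; t_6 = 158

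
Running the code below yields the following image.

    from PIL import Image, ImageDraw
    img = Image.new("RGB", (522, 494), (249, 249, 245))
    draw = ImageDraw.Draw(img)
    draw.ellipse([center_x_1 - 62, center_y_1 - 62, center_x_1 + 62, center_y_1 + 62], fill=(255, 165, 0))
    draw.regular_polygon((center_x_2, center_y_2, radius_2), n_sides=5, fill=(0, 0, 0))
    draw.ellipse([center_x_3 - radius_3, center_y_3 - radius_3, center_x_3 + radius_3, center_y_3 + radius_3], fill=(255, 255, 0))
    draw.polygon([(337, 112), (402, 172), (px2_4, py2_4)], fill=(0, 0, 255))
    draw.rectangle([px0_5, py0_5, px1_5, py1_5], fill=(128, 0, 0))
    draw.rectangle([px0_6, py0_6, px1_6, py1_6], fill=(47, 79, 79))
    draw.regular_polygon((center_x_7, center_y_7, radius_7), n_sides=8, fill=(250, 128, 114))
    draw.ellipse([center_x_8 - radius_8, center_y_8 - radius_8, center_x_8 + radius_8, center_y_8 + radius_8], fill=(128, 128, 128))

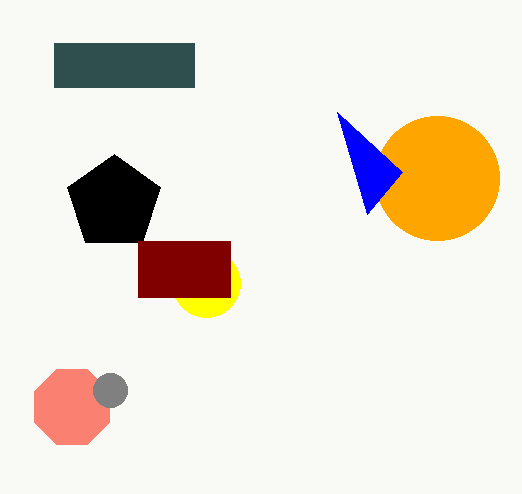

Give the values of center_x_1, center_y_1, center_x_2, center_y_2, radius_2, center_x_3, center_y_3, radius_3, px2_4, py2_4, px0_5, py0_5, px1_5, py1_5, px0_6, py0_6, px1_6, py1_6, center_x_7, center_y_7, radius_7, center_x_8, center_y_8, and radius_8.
center_x_1 = 437, center_y_1 = 178, center_x_2 = 114, center_y_2 = 203, radius_2 = 49, center_x_3 = 206, center_y_3 = 283, radius_3 = 34, px2_4 = 367, py2_4 = 214, px0_5 = 138, py0_5 = 241, px1_5 = 230, py1_5 = 297, px0_6 = 54, py0_6 = 43, px1_6 = 194, py1_6 = 87, center_x_7 = 72, center_y_7 = 407, radius_7 = 41, center_x_8 = 110, center_y_8 = 390, radius_8 = 17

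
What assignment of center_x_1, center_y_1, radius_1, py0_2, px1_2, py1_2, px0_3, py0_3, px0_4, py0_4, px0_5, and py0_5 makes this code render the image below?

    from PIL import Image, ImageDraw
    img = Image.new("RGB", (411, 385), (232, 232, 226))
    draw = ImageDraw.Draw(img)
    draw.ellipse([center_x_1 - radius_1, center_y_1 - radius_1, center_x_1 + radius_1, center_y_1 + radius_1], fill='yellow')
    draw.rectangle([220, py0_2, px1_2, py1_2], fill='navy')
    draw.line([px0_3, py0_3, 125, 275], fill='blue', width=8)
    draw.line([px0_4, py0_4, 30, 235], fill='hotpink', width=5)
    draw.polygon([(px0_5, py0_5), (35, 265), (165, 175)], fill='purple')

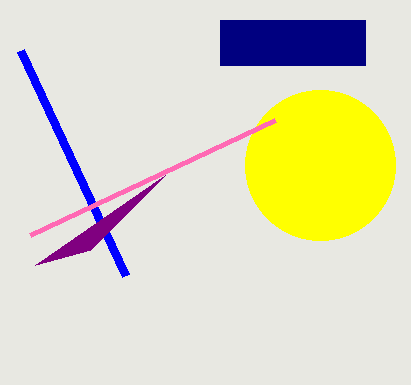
center_x_1 = 320
center_y_1 = 165
radius_1 = 75
py0_2 = 20
px1_2 = 365
py1_2 = 65
px0_3 = 20
py0_3 = 50
px0_4 = 275
py0_4 = 120
px0_5 = 90
py0_5 = 250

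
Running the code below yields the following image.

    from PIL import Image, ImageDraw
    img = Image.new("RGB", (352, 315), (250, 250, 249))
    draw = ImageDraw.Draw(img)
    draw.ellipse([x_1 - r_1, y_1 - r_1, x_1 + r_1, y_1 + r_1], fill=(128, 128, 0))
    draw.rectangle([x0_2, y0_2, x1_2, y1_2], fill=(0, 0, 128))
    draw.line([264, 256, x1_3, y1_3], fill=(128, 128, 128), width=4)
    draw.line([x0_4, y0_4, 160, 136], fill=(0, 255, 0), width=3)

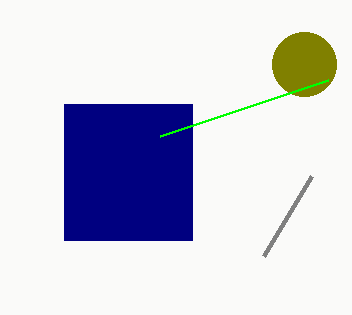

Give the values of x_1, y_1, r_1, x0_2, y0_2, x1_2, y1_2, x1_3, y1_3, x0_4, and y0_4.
x_1 = 304
y_1 = 64
r_1 = 32
x0_2 = 64
y0_2 = 104
x1_2 = 192
y1_2 = 240
x1_3 = 312
y1_3 = 176
x0_4 = 328
y0_4 = 80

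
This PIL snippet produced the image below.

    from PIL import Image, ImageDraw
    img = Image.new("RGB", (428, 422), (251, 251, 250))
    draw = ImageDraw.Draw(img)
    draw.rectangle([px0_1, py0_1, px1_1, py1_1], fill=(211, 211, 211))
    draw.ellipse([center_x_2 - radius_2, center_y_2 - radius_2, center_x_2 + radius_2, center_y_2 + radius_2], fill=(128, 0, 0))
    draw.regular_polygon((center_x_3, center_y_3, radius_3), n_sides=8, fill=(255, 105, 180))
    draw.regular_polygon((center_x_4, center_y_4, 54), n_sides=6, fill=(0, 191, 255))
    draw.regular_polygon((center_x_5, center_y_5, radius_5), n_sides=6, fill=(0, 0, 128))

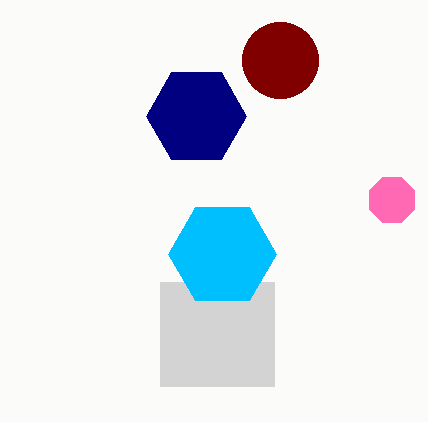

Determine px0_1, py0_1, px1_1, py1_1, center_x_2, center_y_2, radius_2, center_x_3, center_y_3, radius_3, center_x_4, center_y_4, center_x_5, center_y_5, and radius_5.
px0_1 = 160
py0_1 = 282
px1_1 = 274
py1_1 = 386
center_x_2 = 280
center_y_2 = 60
radius_2 = 38
center_x_3 = 392
center_y_3 = 200
radius_3 = 24
center_x_4 = 222
center_y_4 = 254
center_x_5 = 196
center_y_5 = 116
radius_5 = 50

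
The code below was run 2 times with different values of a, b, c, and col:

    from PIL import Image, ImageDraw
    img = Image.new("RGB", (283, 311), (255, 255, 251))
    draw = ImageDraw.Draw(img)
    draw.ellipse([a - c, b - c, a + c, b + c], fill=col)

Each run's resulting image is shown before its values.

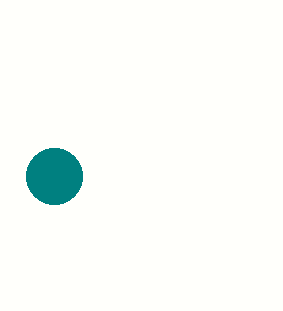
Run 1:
a = 54
b = 176
c = 28
col = 'teal'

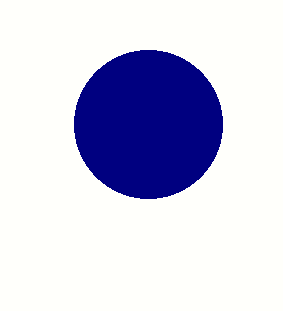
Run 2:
a = 148
b = 124
c = 74
col = 'navy'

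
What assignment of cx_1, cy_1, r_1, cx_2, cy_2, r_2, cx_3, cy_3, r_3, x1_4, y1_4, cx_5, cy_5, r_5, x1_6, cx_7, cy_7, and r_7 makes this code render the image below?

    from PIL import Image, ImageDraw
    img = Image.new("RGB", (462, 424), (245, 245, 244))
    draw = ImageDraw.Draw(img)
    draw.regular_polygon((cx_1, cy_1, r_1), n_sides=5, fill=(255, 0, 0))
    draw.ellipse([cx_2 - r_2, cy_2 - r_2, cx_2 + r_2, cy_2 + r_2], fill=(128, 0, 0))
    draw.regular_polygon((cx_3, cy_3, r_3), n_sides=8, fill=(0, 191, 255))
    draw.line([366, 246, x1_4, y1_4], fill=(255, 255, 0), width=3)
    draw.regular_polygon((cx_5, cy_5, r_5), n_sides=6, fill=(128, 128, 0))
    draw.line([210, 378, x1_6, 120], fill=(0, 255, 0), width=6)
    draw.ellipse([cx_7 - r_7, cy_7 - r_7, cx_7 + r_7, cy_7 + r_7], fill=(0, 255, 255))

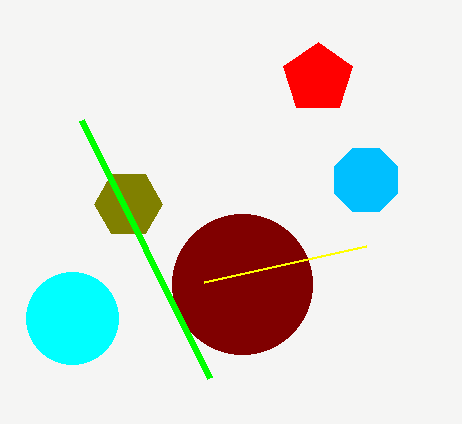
cx_1 = 318, cy_1 = 78, r_1 = 36, cx_2 = 242, cy_2 = 284, r_2 = 70, cx_3 = 366, cy_3 = 180, r_3 = 34, x1_4 = 204, y1_4 = 282, cx_5 = 128, cy_5 = 204, r_5 = 34, x1_6 = 82, cx_7 = 72, cy_7 = 318, r_7 = 46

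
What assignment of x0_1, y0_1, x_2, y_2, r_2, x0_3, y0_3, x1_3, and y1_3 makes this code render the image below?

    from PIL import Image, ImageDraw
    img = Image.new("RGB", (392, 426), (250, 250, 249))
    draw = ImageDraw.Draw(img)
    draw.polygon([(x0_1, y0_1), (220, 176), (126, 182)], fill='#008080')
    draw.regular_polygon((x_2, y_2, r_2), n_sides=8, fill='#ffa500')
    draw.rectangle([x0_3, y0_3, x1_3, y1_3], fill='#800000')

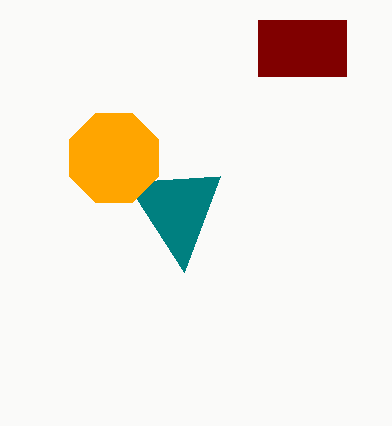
x0_1 = 184; y0_1 = 272; x_2 = 114; y_2 = 158; r_2 = 48; x0_3 = 258; y0_3 = 20; x1_3 = 346; y1_3 = 76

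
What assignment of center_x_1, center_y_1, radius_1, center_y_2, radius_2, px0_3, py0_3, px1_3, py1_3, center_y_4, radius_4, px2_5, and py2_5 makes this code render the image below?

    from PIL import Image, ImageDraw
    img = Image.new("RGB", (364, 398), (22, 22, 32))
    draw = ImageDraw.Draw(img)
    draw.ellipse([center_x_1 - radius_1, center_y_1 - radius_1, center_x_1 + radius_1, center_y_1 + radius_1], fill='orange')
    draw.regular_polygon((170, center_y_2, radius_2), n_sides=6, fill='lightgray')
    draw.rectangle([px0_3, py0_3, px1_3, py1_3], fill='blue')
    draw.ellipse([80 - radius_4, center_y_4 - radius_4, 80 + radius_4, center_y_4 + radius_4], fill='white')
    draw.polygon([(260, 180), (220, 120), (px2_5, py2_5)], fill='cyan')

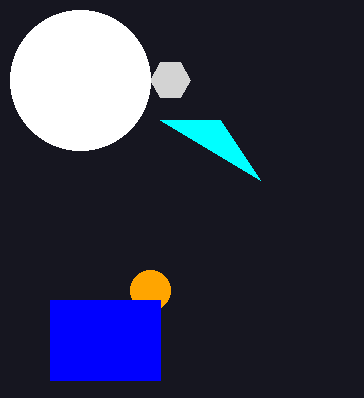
center_x_1 = 150, center_y_1 = 290, radius_1 = 20, center_y_2 = 80, radius_2 = 20, px0_3 = 50, py0_3 = 300, px1_3 = 160, py1_3 = 380, center_y_4 = 80, radius_4 = 70, px2_5 = 160, py2_5 = 120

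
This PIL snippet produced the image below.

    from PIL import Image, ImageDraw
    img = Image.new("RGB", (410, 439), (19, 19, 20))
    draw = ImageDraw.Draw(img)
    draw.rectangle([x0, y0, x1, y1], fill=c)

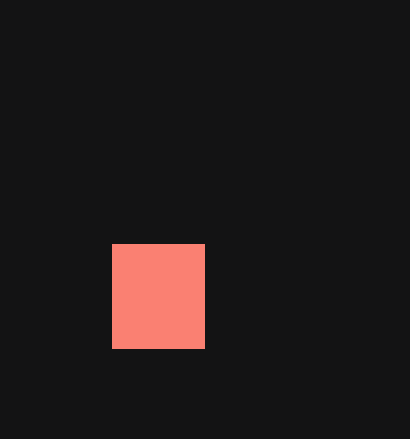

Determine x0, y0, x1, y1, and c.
x0 = 112; y0 = 244; x1 = 204; y1 = 348; c = 'salmon'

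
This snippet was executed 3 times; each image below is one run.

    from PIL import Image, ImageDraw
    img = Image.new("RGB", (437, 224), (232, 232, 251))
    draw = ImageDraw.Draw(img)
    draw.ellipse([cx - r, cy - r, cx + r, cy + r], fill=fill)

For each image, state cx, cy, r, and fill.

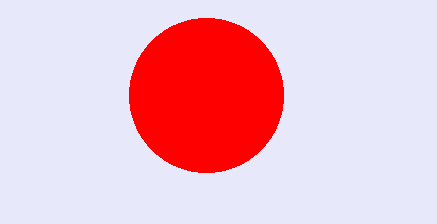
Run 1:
cx = 206, cy = 95, r = 77, fill = 'red'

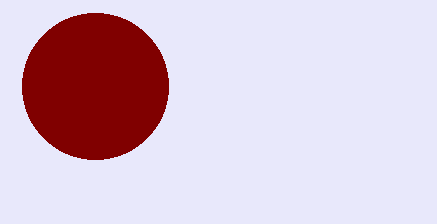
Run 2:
cx = 95
cy = 86
r = 73
fill = 'maroon'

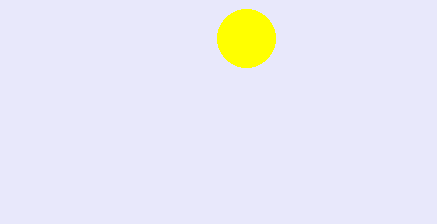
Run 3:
cx = 246, cy = 38, r = 29, fill = 'yellow'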